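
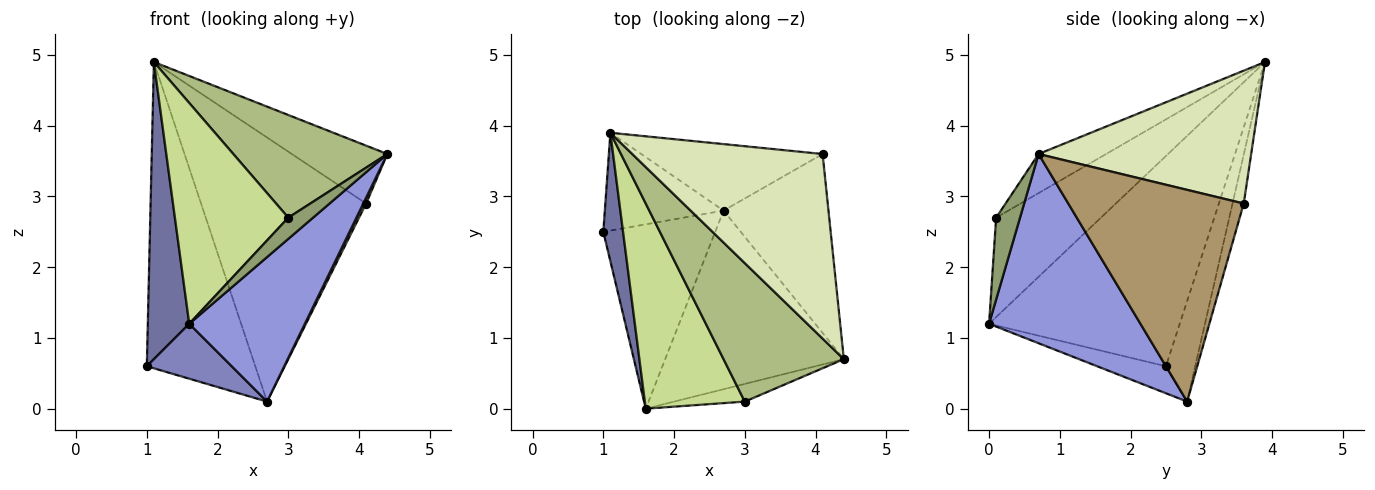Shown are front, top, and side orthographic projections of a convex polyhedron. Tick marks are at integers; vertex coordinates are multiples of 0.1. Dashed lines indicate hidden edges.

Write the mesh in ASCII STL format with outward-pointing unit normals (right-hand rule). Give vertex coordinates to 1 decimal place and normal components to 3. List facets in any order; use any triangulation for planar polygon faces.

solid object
 facet normal -0.973 -0.212 0.092
  outer loop
   vertex 1.1 3.9 4.9
   vertex 1.0 2.5 0.6
   vertex 1.6 0.0 1.2
  endloop
 endfacet
 facet normal -0.226 -0.278 -0.934
  outer loop
   vertex 2.7 2.8 0.1
   vertex 1.6 0.0 1.2
   vertex 1.0 2.5 0.6
  endloop
 endfacet
 facet normal 0.636 -0.486 -0.600
  outer loop
   vertex 2.7 2.8 0.1
   vertex 4.4 0.7 3.6
   vertex 1.6 0.0 1.2
  endloop
 endfacet
 facet normal -0.249 0.923 -0.295
  outer loop
   vertex 2.7 2.8 0.1
   vertex 1.0 2.5 0.6
   vertex 1.1 3.9 4.9
  endloop
 endfacet
 facet normal 0.595 -0.617 -0.514
  outer loop
   vertex 3.0 0.1 2.7
   vertex 1.6 0.0 1.2
   vertex 4.4 0.7 3.6
  endloop
 endfacet
 facet normal -0.253 -0.576 0.777
  outer loop
   vertex 3.0 0.1 2.7
   vertex 4.4 0.7 3.6
   vertex 1.1 3.9 4.9
  endloop
 endfacet
 facet normal -0.561 -0.607 0.564
  outer loop
   vertex 3.0 0.1 2.7
   vertex 1.1 3.9 4.9
   vertex 1.6 0.0 1.2
  endloop
 endfacet
 facet normal 0.554 0.249 0.794
  outer loop
   vertex 4.1 3.6 2.9
   vertex 1.1 3.9 4.9
   vertex 4.4 0.7 3.6
  endloop
 endfacet
 facet normal 0.896 -0.014 -0.444
  outer loop
   vertex 4.1 3.6 2.9
   vertex 4.4 0.7 3.6
   vertex 2.7 2.8 0.1
  endloop
 endfacet
 facet normal -0.066 0.968 -0.244
  outer loop
   vertex 4.1 3.6 2.9
   vertex 2.7 2.8 0.1
   vertex 1.1 3.9 4.9
  endloop
 endfacet
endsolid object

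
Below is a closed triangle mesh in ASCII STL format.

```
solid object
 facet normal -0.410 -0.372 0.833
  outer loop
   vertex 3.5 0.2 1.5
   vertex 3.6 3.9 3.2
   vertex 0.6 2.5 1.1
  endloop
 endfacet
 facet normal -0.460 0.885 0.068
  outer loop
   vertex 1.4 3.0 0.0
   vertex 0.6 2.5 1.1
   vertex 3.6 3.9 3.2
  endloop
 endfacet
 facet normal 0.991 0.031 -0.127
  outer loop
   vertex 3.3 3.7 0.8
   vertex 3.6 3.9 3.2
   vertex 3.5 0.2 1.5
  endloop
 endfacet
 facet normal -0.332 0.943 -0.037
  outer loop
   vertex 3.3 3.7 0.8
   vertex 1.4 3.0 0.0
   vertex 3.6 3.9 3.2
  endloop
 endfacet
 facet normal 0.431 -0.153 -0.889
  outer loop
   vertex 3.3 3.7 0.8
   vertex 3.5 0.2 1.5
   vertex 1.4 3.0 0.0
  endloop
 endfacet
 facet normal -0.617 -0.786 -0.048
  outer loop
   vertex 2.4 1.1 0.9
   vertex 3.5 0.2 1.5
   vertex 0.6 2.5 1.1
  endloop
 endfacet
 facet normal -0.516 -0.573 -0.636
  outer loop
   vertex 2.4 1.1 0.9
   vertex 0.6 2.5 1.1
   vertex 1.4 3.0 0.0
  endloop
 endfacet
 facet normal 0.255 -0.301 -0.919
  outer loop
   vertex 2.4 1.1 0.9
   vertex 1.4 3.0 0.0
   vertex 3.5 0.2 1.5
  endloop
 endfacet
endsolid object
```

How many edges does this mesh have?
12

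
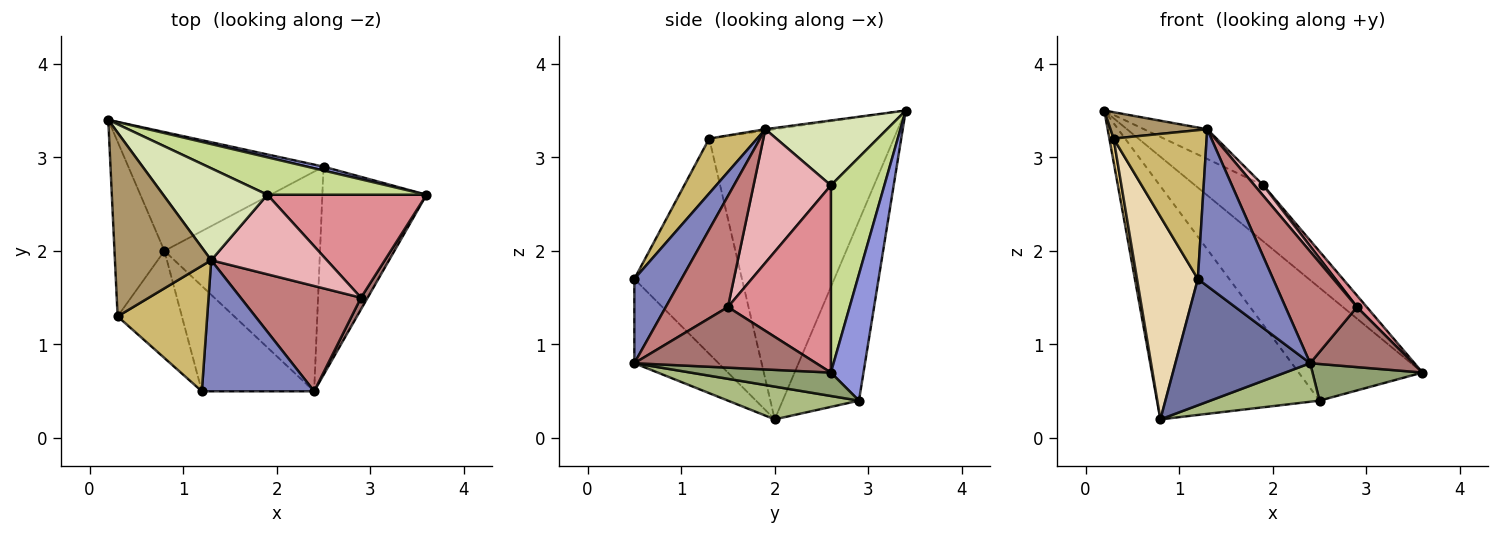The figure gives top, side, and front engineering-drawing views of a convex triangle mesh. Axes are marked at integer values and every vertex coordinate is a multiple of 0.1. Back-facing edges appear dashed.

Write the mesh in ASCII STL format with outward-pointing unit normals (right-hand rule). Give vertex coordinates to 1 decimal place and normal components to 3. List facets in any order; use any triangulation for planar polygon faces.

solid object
 facet normal -0.433 -0.693 -0.577
  outer loop
   vertex 2.4 0.5 0.8
   vertex 1.2 0.5 1.7
   vertex 0.8 2.0 0.2
  endloop
 endfacet
 facet normal 0.433 -0.691 0.578
  outer loop
   vertex 1.3 1.9 3.3
   vertex 1.2 0.5 1.7
   vertex 2.4 0.5 0.8
  endloop
 endfacet
 facet normal 0.255 0.966 0.033
  outer loop
   vertex 2.5 2.9 0.4
   vertex 0.2 3.4 3.5
   vertex 3.6 2.6 0.7
  endloop
 endfacet
 facet normal -0.386 0.822 -0.419
  outer loop
   vertex 2.5 2.9 0.4
   vertex 0.8 2.0 0.2
   vertex 0.2 3.4 3.5
  endloop
 endfacet
 facet normal 0.216 -0.169 -0.962
  outer loop
   vertex 2.5 2.9 0.4
   vertex 3.6 2.6 0.7
   vertex 2.4 0.5 0.8
  endloop
 endfacet
 facet normal 0.203 -0.169 -0.964
  outer loop
   vertex 2.5 2.9 0.4
   vertex 2.4 0.5 0.8
   vertex 0.8 2.0 0.2
  endloop
 endfacet
 facet normal 0.547 0.697 0.465
  outer loop
   vertex 1.9 2.6 2.7
   vertex 3.6 2.6 0.7
   vertex 0.2 3.4 3.5
  endloop
 endfacet
 facet normal 0.510 0.265 0.819
  outer loop
   vertex 1.9 2.6 2.7
   vertex 0.2 3.4 3.5
   vertex 1.3 1.9 3.3
  endloop
 endfacet
 facet normal -0.014 -0.142 0.990
  outer loop
   vertex 0.3 1.3 3.2
   vertex 1.3 1.9 3.3
   vertex 0.2 3.4 3.5
  endloop
 endfacet
 facet normal 0.367 -0.711 0.600
  outer loop
   vertex 0.3 1.3 3.2
   vertex 1.2 0.5 1.7
   vertex 1.3 1.9 3.3
  endloop
 endfacet
 facet normal -0.985 -0.023 -0.170
  outer loop
   vertex 0.3 1.3 3.2
   vertex 0.2 3.4 3.5
   vertex 0.8 2.0 0.2
  endloop
 endfacet
 facet normal -0.843 -0.476 -0.252
  outer loop
   vertex 0.3 1.3 3.2
   vertex 0.8 2.0 0.2
   vertex 1.2 0.5 1.7
  endloop
 endfacet
 facet normal 0.866 -0.490 0.096
  outer loop
   vertex 2.9 1.5 1.4
   vertex 2.4 0.5 0.8
   vertex 3.6 2.6 0.7
  endloop
 endfacet
 facet normal 0.535 -0.615 0.580
  outer loop
   vertex 2.9 1.5 1.4
   vertex 1.3 1.9 3.3
   vertex 2.4 0.5 0.8
  endloop
 endfacet
 facet normal 0.760 -0.073 0.646
  outer loop
   vertex 2.9 1.5 1.4
   vertex 3.6 2.6 0.7
   vertex 1.9 2.6 2.7
  endloop
 endfacet
 facet normal 0.753 -0.086 0.652
  outer loop
   vertex 2.9 1.5 1.4
   vertex 1.9 2.6 2.7
   vertex 1.3 1.9 3.3
  endloop
 endfacet
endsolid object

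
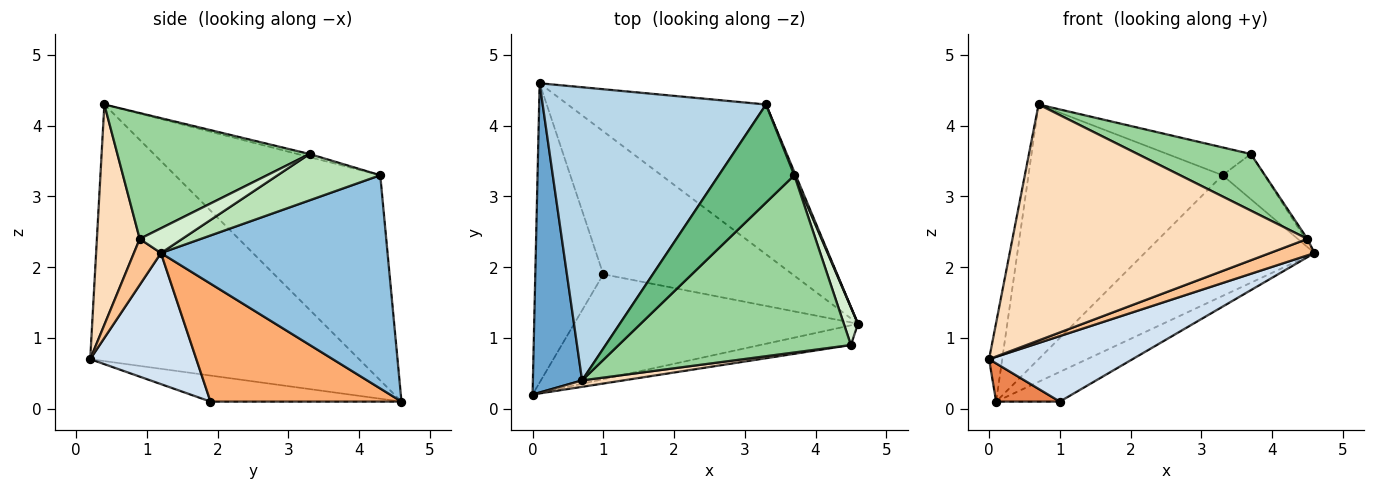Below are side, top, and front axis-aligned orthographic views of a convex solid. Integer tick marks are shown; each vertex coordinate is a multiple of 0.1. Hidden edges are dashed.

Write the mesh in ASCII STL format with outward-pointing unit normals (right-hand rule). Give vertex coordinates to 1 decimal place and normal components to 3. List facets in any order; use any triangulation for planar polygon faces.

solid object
 facet normal -0.981 0.048 0.188
  outer loop
   vertex 0.7 0.4 4.3
   vertex 0.1 4.6 0.1
   vertex 0.0 0.2 0.7
  endloop
 endfacet
 facet normal 0.642 0.481 -0.597
  outer loop
   vertex 3.3 4.3 3.3
   vertex 4.6 1.2 2.2
   vertex 0.1 4.6 0.1
  endloop
 endfacet
 facet normal -0.570 0.539 0.620
  outer loop
   vertex 3.3 4.3 3.3
   vertex 0.1 4.6 0.1
   vertex 0.7 0.4 4.3
  endloop
 endfacet
 facet normal 0.365 -0.493 -0.790
  outer loop
   vertex 1.0 1.9 0.1
   vertex 4.6 1.2 2.2
   vertex 0.0 0.2 0.7
  endloop
 endfacet
 facet normal -0.355 -0.118 -0.927
  outer loop
   vertex 1.0 1.9 0.1
   vertex 0.0 0.2 0.7
   vertex 0.1 4.6 0.1
  endloop
 endfacet
 facet normal 0.521 0.174 -0.836
  outer loop
   vertex 1.0 1.9 0.1
   vertex 0.1 4.6 0.1
   vertex 4.6 1.2 2.2
  endloop
 endfacet
 facet normal 0.363 -0.598 -0.715
  outer loop
   vertex 4.5 0.9 2.4
   vertex 0.0 0.2 0.7
   vertex 4.6 1.2 2.2
  endloop
 endfacet
 facet normal 0.144 -0.989 0.027
  outer loop
   vertex 4.5 0.9 2.4
   vertex 0.7 0.4 4.3
   vertex 0.0 0.2 0.7
  endloop
 endfacet
 facet normal -0.039 0.273 0.961
  outer loop
   vertex 3.7 3.3 3.6
   vertex 3.3 4.3 3.3
   vertex 0.7 0.4 4.3
  endloop
 endfacet
 facet normal 0.459 -0.270 0.846
  outer loop
   vertex 3.7 3.3 3.6
   vertex 0.7 0.4 4.3
   vertex 4.5 0.9 2.4
  endloop
 endfacet
 facet normal 0.925 0.378 0.027
  outer loop
   vertex 3.7 3.3 3.6
   vertex 4.6 1.2 2.2
   vertex 3.3 4.3 3.3
  endloop
 endfacet
 facet normal 0.868 0.041 0.496
  outer loop
   vertex 3.7 3.3 3.6
   vertex 4.5 0.9 2.4
   vertex 4.6 1.2 2.2
  endloop
 endfacet
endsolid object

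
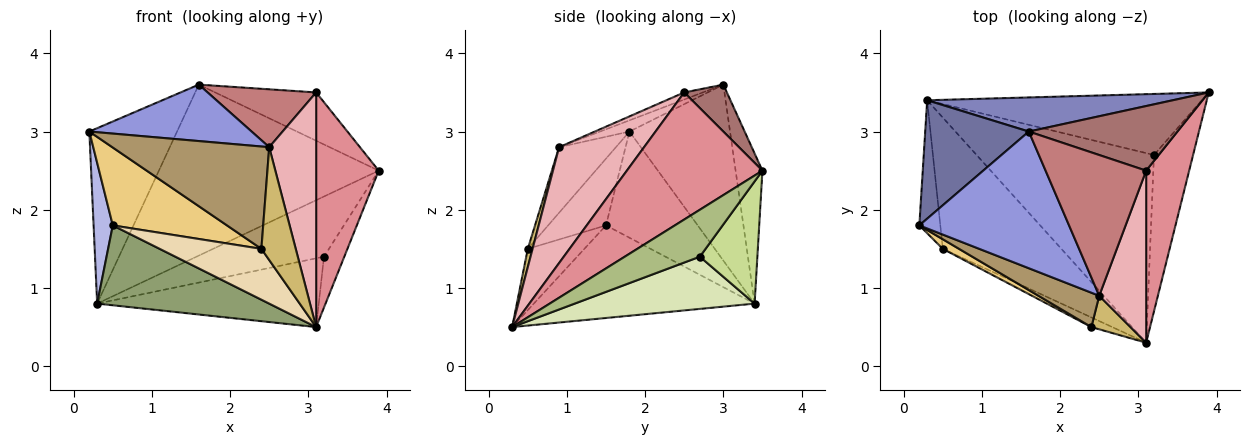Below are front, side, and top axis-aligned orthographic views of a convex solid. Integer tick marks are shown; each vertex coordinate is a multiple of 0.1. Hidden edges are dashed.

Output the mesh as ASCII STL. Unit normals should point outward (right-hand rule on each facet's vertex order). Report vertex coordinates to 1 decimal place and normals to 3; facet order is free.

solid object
 facet normal -0.689 0.601 0.406
  outer loop
   vertex 0.3 3.4 0.8
   vertex 0.2 1.8 3.0
   vertex 1.6 3.0 3.6
  endloop
 endfacet
 facet normal -0.119 0.974 0.194
  outer loop
   vertex 0.3 3.4 0.8
   vertex 1.6 3.0 3.6
   vertex 3.9 3.5 2.5
  endloop
 endfacet
 facet normal -0.069 -0.381 0.922
  outer loop
   vertex 2.5 0.9 2.8
   vertex 1.6 3.0 3.6
   vertex 0.2 1.8 3.0
  endloop
 endfacet
 facet normal -0.961 -0.201 -0.190
  outer loop
   vertex 0.5 1.5 1.8
   vertex 0.2 1.8 3.0
   vertex 0.3 3.4 0.8
  endloop
 endfacet
 facet normal -0.555 -0.432 -0.711
  outer loop
   vertex 0.5 1.5 1.8
   vertex 0.3 3.4 0.8
   vertex 3.1 0.3 0.5
  endloop
 endfacet
 facet normal 0.752 0.204 -0.627
  outer loop
   vertex 3.2 2.7 1.4
   vertex 3.9 3.5 2.5
   vertex 3.1 0.3 0.5
  endloop
 endfacet
 facet normal 0.302 0.669 -0.679
  outer loop
   vertex 3.2 2.7 1.4
   vertex 0.3 3.4 0.8
   vertex 3.9 3.5 2.5
  endloop
 endfacet
 facet normal 0.267 0.329 -0.906
  outer loop
   vertex 3.2 2.7 1.4
   vertex 3.1 0.3 0.5
   vertex 0.3 3.4 0.8
  endloop
 endfacet
 facet normal -0.325 -0.897 0.301
  outer loop
   vertex 2.4 0.5 1.5
   vertex 2.5 0.9 2.8
   vertex 0.2 1.8 3.0
  endloop
 endfacet
 facet normal 0.132 -0.950 0.282
  outer loop
   vertex 2.4 0.5 1.5
   vertex 3.1 0.3 0.5
   vertex 2.5 0.9 2.8
  endloop
 endfacet
 facet normal -0.449 -0.887 0.109
  outer loop
   vertex 2.4 0.5 1.5
   vertex 0.2 1.8 3.0
   vertex 0.5 1.5 1.8
  endloop
 endfacet
 facet normal -0.480 -0.862 -0.163
  outer loop
   vertex 2.4 0.5 1.5
   vertex 0.5 1.5 1.8
   vertex 3.1 0.3 0.5
  endloop
 endfacet
 facet normal 0.245 0.580 0.777
  outer loop
   vertex 3.1 2.5 3.5
   vertex 3.9 3.5 2.5
   vertex 1.6 3.0 3.6
  endloop
 endfacet
 facet normal -0.065 -0.379 0.923
  outer loop
   vertex 3.1 2.5 3.5
   vertex 1.6 3.0 3.6
   vertex 2.5 0.9 2.8
  endloop
 endfacet
 facet normal 0.868 -0.401 0.294
  outer loop
   vertex 3.1 2.5 3.5
   vertex 3.1 0.3 0.5
   vertex 3.9 3.5 2.5
  endloop
 endfacet
 facet normal 0.825 -0.456 0.334
  outer loop
   vertex 3.1 2.5 3.5
   vertex 2.5 0.9 2.8
   vertex 3.1 0.3 0.5
  endloop
 endfacet
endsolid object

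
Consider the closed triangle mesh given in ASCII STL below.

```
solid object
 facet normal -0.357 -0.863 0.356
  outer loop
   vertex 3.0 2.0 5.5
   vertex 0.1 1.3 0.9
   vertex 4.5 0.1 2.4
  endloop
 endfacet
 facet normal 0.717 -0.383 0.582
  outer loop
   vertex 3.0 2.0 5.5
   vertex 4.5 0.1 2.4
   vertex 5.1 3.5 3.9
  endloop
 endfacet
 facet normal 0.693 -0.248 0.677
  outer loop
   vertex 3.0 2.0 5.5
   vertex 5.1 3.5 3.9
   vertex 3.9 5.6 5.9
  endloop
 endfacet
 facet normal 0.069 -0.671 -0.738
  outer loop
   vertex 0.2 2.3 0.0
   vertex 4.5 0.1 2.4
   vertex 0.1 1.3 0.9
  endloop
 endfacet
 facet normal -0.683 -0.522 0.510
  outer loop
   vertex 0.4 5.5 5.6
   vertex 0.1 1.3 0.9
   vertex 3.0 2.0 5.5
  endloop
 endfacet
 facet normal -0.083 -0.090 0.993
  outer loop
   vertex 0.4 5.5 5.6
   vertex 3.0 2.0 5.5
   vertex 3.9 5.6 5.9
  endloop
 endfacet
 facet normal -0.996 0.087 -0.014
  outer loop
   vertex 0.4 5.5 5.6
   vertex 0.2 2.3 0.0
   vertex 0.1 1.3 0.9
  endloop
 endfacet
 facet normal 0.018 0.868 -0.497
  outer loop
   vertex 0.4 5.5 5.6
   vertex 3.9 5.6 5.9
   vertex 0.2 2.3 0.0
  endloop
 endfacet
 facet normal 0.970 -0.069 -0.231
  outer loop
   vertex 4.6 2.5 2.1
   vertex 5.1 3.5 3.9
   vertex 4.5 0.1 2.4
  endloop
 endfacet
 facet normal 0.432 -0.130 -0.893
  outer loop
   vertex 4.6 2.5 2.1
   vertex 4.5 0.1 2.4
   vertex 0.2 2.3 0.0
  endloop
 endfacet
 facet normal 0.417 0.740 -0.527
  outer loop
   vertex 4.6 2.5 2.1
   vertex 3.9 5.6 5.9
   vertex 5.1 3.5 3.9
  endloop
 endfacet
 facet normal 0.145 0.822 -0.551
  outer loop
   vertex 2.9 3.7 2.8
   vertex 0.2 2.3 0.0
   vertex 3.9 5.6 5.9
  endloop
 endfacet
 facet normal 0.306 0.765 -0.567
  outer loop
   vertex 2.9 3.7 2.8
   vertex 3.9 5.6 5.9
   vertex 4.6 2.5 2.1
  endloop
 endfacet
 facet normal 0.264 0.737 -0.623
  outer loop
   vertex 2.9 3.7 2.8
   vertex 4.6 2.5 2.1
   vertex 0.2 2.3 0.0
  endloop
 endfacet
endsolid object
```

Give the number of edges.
21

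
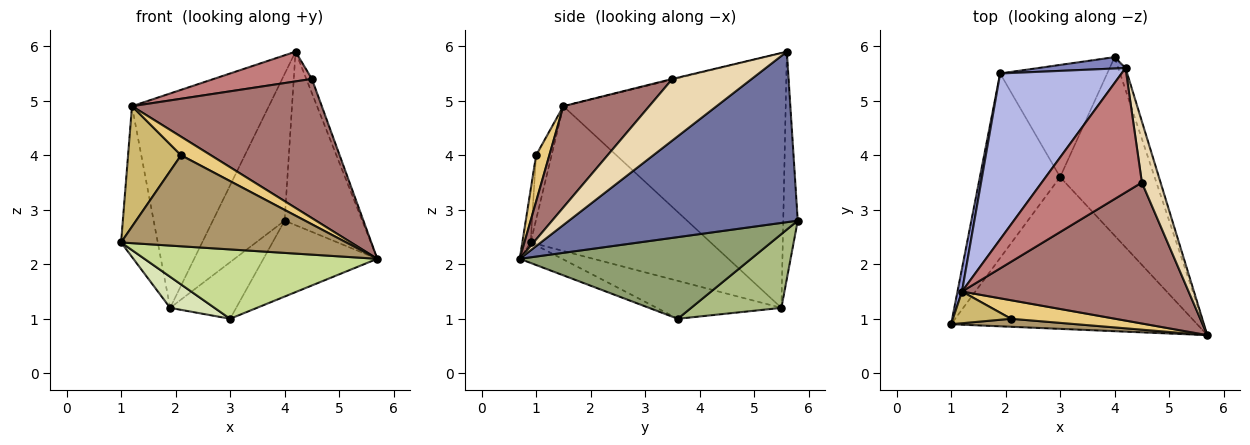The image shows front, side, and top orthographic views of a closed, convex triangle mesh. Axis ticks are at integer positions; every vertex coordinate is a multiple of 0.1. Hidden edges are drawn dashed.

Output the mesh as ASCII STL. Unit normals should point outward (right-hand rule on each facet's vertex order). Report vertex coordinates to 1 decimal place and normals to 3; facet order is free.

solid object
 facet normal 0.946 0.321 -0.040
  outer loop
   vertex 4.2 5.6 5.9
   vertex 5.7 0.7 2.1
   vertex 4.0 5.8 2.8
  endloop
 endfacet
 facet normal -0.197 0.977 0.076
  outer loop
   vertex 1.9 5.5 1.2
   vertex 4.2 5.6 5.9
   vertex 4.0 5.8 2.8
  endloop
 endfacet
 facet normal -0.979 0.200 0.030
  outer loop
   vertex 1.2 1.5 4.9
   vertex 1.9 5.5 1.2
   vertex 1.0 0.9 2.4
  endloop
 endfacet
 facet normal -0.789 0.486 0.376
  outer loop
   vertex 1.2 1.5 4.9
   vertex 4.2 5.6 5.9
   vertex 1.9 5.5 1.2
  endloop
 endfacet
 facet normal 0.622 0.306 -0.720
  outer loop
   vertex 3.0 3.6 1.0
   vertex 4.0 5.8 2.8
   vertex 5.7 0.7 2.1
  endloop
 endfacet
 facet normal 0.524 0.384 -0.760
  outer loop
   vertex 3.0 3.6 1.0
   vertex 1.9 5.5 1.2
   vertex 4.0 5.8 2.8
  endloop
 endfacet
 facet normal -0.076 -0.414 -0.907
  outer loop
   vertex 3.0 3.6 1.0
   vertex 5.7 0.7 2.1
   vertex 1.0 0.9 2.4
  endloop
 endfacet
 facet normal -0.422 -0.151 -0.894
  outer loop
   vertex 3.0 3.6 1.0
   vertex 1.0 0.9 2.4
   vertex 1.9 5.5 1.2
  endloop
 endfacet
 facet normal -0.037 -0.995 0.088
  outer loop
   vertex 2.1 1.0 4.0
   vertex 1.0 0.9 2.4
   vertex 5.7 0.7 2.1
  endloop
 endfacet
 facet normal -0.272 -0.931 0.245
  outer loop
   vertex 2.1 1.0 4.0
   vertex 1.2 1.5 4.9
   vertex 1.0 0.9 2.4
  endloop
 endfacet
 facet normal 0.300 -0.675 0.675
  outer loop
   vertex 2.1 1.0 4.0
   vertex 5.7 0.7 2.1
   vertex 1.2 1.5 4.9
  endloop
 endfacet
 facet normal 0.955 0.067 0.290
  outer loop
   vertex 4.5 3.5 5.4
   vertex 5.7 0.7 2.1
   vertex 4.2 5.6 5.9
  endloop
 endfacet
 facet normal 0.303 -0.669 0.678
  outer loop
   vertex 4.5 3.5 5.4
   vertex 1.2 1.5 4.9
   vertex 5.7 0.7 2.1
  endloop
 endfacet
 facet normal -0.006 -0.232 0.973
  outer loop
   vertex 4.5 3.5 5.4
   vertex 4.2 5.6 5.9
   vertex 1.2 1.5 4.9
  endloop
 endfacet
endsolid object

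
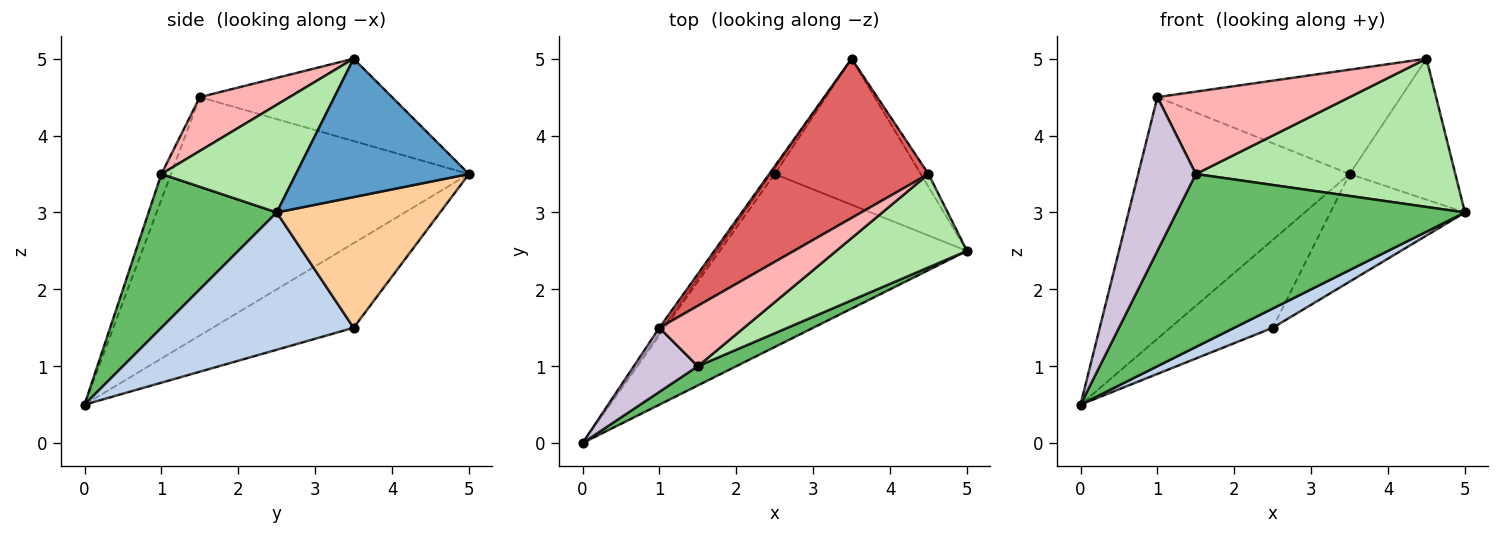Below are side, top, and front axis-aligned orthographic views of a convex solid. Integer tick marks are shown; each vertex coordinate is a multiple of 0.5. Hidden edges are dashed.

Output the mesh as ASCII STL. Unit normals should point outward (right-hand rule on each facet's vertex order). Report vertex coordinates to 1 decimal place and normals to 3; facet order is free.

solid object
 facet normal 0.852 0.521 -0.047
  outer loop
   vertex 4.5 3.5 5.0
   vertex 5.0 2.5 3.0
   vertex 3.5 5.0 3.5
  endloop
 endfacet
 facet normal 0.483 -0.097 -0.870
  outer loop
   vertex 2.5 3.5 1.5
   vertex 5.0 2.5 3.0
   vertex 0.0 0.0 0.5
  endloop
 endfacet
 facet normal -0.808 0.588 -0.037
  outer loop
   vertex 2.5 3.5 1.5
   vertex 0.0 0.0 0.5
   vertex 3.5 5.0 3.5
  endloop
 endfacet
 facet normal 0.584 0.481 -0.653
  outer loop
   vertex 2.5 3.5 1.5
   vertex 3.5 5.0 3.5
   vertex 5.0 2.5 3.0
  endloop
 endfacet
 facet normal 0.404 -0.909 0.101
  outer loop
   vertex 1.5 1.0 3.5
   vertex 0.0 0.0 0.5
   vertex 5.0 2.5 3.0
  endloop
 endfacet
 facet normal 0.402 -0.775 0.488
  outer loop
   vertex 1.5 1.0 3.5
   vertex 5.0 2.5 3.0
   vertex 4.5 3.5 5.0
  endloop
 endfacet
 facet normal -0.397 0.503 0.768
  outer loop
   vertex 1.0 1.5 4.5
   vertex 4.5 3.5 5.0
   vertex 3.5 5.0 3.5
  endloop
 endfacet
 facet normal 0.352 -0.755 0.553
  outer loop
   vertex 1.0 1.5 4.5
   vertex 1.5 1.0 3.5
   vertex 4.5 3.5 5.0
  endloop
 endfacet
 facet normal -0.815 0.579 -0.013
  outer loop
   vertex 1.0 1.5 4.5
   vertex 3.5 5.0 3.5
   vertex 0.0 0.0 0.5
  endloop
 endfacet
 facet normal -0.152 -0.912 0.380
  outer loop
   vertex 1.0 1.5 4.5
   vertex 0.0 0.0 0.5
   vertex 1.5 1.0 3.5
  endloop
 endfacet
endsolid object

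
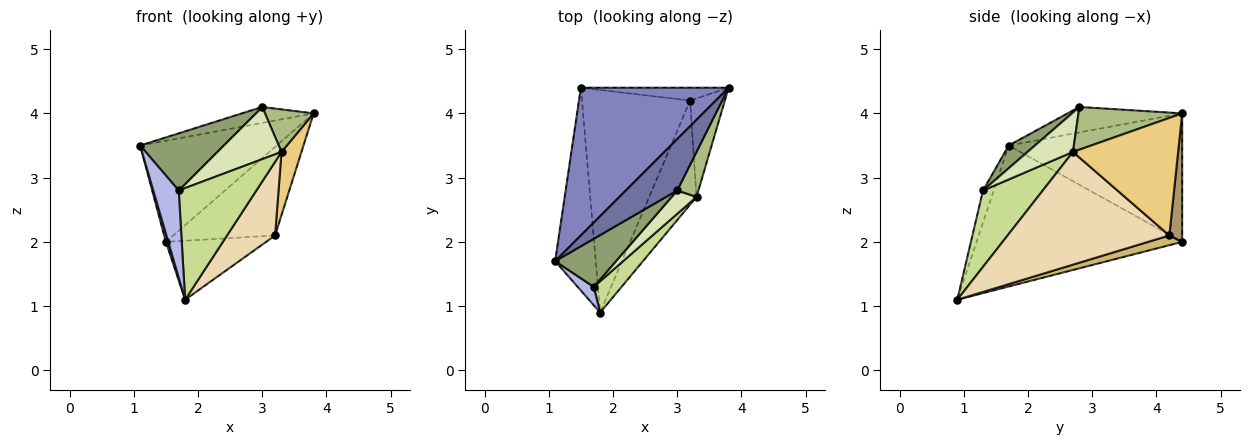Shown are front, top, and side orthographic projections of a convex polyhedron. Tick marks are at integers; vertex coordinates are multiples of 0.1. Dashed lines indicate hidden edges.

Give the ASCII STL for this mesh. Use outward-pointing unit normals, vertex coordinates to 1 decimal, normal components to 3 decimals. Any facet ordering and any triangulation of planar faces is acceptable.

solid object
 facet normal -0.428 0.268 0.863
  outer loop
   vertex 3.0 2.8 4.1
   vertex 3.8 4.4 4.0
   vertex 1.1 1.7 3.5
  endloop
 endfacet
 facet normal -0.583 0.459 0.670
  outer loop
   vertex 1.5 4.4 2.0
   vertex 1.1 1.7 3.5
   vertex 3.8 4.4 4.0
  endloop
 endfacet
 facet normal -0.961 -0.011 -0.277
  outer loop
   vertex 1.5 4.4 2.0
   vertex 1.8 0.9 1.1
   vertex 1.1 1.7 3.5
  endloop
 endfacet
 facet normal -0.381 -0.905 0.190
  outer loop
   vertex 1.7 1.3 2.8
   vertex 1.1 1.7 3.5
   vertex 1.8 0.9 1.1
  endloop
 endfacet
 facet normal 0.233 -0.744 0.626
  outer loop
   vertex 1.7 1.3 2.8
   vertex 3.0 2.8 4.1
   vertex 1.1 1.7 3.5
  endloop
 endfacet
 facet normal 0.826 -0.387 0.409
  outer loop
   vertex 3.3 2.7 3.4
   vertex 3.8 4.4 4.0
   vertex 3.0 2.8 4.1
  endloop
 endfacet
 facet normal 0.595 -0.774 0.217
  outer loop
   vertex 3.3 2.7 3.4
   vertex 1.7 1.3 2.8
   vertex 1.8 0.9 1.1
  endloop
 endfacet
 facet normal 0.543 -0.767 0.342
  outer loop
   vertex 3.3 2.7 3.4
   vertex 3.0 2.8 4.1
   vertex 1.7 1.3 2.8
  endloop
 endfacet
 facet normal 0.124 0.982 -0.142
  outer loop
   vertex 3.2 4.2 2.1
   vertex 1.5 4.4 2.0
   vertex 3.8 4.4 4.0
  endloop
 endfacet
 facet normal 0.087 0.255 -0.963
  outer loop
   vertex 3.2 4.2 2.1
   vertex 1.8 0.9 1.1
   vertex 1.5 4.4 2.0
  endloop
 endfacet
 facet normal 0.943 -0.179 -0.279
  outer loop
   vertex 3.2 4.2 2.1
   vertex 3.8 4.4 4.0
   vertex 3.3 2.7 3.4
  endloop
 endfacet
 facet normal 0.889 -0.264 -0.373
  outer loop
   vertex 3.2 4.2 2.1
   vertex 3.3 2.7 3.4
   vertex 1.8 0.9 1.1
  endloop
 endfacet
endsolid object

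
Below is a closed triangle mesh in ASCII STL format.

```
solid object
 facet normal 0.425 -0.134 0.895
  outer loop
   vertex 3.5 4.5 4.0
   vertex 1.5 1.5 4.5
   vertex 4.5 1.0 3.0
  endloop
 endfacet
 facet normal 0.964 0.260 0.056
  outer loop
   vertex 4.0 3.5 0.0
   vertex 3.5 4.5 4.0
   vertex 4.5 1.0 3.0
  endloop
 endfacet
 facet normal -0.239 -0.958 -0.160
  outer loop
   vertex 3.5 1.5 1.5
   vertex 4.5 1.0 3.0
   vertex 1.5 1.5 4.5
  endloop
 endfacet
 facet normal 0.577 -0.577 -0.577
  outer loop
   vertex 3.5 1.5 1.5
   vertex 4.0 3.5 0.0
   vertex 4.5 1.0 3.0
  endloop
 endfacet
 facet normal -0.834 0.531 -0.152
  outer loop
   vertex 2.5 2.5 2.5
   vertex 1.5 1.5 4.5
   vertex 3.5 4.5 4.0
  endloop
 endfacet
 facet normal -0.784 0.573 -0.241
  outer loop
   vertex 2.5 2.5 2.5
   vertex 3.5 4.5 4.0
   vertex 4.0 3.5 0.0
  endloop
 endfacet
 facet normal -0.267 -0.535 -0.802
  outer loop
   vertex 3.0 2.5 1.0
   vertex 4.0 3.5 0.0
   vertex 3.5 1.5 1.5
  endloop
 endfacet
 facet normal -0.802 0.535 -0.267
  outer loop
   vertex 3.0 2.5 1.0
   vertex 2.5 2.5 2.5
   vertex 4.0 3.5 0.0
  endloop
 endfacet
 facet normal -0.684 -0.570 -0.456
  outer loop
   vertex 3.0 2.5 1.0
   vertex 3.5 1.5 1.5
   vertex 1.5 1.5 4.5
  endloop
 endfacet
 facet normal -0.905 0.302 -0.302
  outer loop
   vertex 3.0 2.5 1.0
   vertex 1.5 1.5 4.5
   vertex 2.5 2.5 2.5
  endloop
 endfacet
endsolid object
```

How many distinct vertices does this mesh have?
7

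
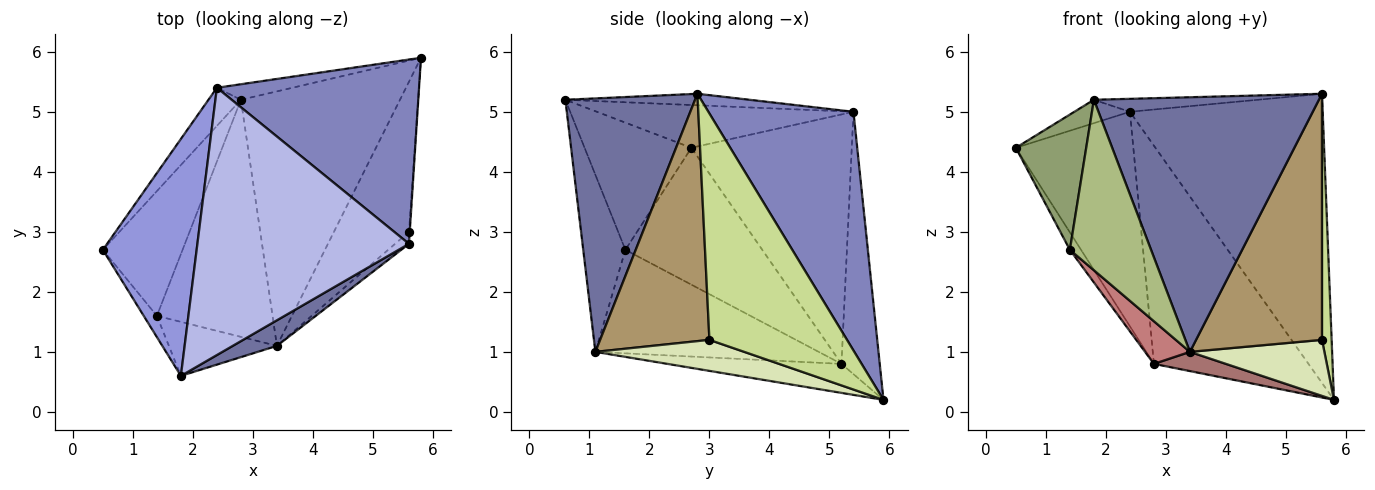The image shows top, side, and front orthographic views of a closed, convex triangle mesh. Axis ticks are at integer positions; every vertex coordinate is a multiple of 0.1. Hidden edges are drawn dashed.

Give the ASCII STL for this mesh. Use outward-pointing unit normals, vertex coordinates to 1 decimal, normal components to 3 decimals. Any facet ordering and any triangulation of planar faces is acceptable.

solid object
 facet normal 0.497 -0.863 0.087
  outer loop
   vertex 3.4 1.1 1.0
   vertex 5.6 2.8 5.3
   vertex 1.8 0.6 5.2
  endloop
 endfacet
 facet normal 0.536 0.712 0.454
  outer loop
   vertex 2.4 5.4 5.0
   vertex 5.6 2.8 5.3
   vertex 5.8 5.9 0.2
  endloop
 endfacet
 facet normal -0.413 0.089 0.906
  outer loop
   vertex 2.4 5.4 5.0
   vertex 0.5 2.7 4.4
   vertex 1.8 0.6 5.2
  endloop
 endfacet
 facet normal -0.054 0.048 0.997
  outer loop
   vertex 2.4 5.4 5.0
   vertex 1.8 0.6 5.2
   vertex 5.6 2.8 5.3
  endloop
 endfacet
 facet normal -0.832 -0.548 -0.086
  outer loop
   vertex 1.4 1.6 2.7
   vertex 1.8 0.6 5.2
   vertex 0.5 2.7 4.4
  endloop
 endfacet
 facet normal -0.444 -0.854 -0.271
  outer loop
   vertex 1.4 1.6 2.7
   vertex 3.4 1.1 1.0
   vertex 1.8 0.6 5.2
  endloop
 endfacet
 facet normal 0.998 -0.070 -0.003
  outer loop
   vertex 5.6 3.0 1.2
   vertex 5.8 5.9 0.2
   vertex 5.6 2.8 5.3
  endloop
 endfacet
 facet normal 0.361 -0.326 -0.874
  outer loop
   vertex 5.6 3.0 1.2
   vertex 3.4 1.1 1.0
   vertex 5.8 5.9 0.2
  endloop
 endfacet
 facet normal 0.655 -0.755 -0.037
  outer loop
   vertex 5.6 3.0 1.2
   vertex 5.6 2.8 5.3
   vertex 3.4 1.1 1.0
  endloop
 endfacet
 facet normal -0.802 0.588 -0.104
  outer loop
   vertex 2.8 5.2 0.8
   vertex 0.5 2.7 4.4
   vertex 2.4 5.4 5.0
  endloop
 endfacet
 facet normal -0.240 0.968 -0.069
  outer loop
   vertex 2.8 5.2 0.8
   vertex 2.4 5.4 5.0
   vertex 5.8 5.9 0.2
  endloop
 endfacet
 facet normal -0.862 0.070 -0.502
  outer loop
   vertex 2.8 5.2 0.8
   vertex 1.4 1.6 2.7
   vertex 0.5 2.7 4.4
  endloop
 endfacet
 facet normal -0.179 -0.074 -0.981
  outer loop
   vertex 2.8 5.2 0.8
   vertex 5.8 5.9 0.2
   vertex 3.4 1.1 1.0
  endloop
 endfacet
 facet normal -0.661 -0.133 -0.739
  outer loop
   vertex 2.8 5.2 0.8
   vertex 3.4 1.1 1.0
   vertex 1.4 1.6 2.7
  endloop
 endfacet
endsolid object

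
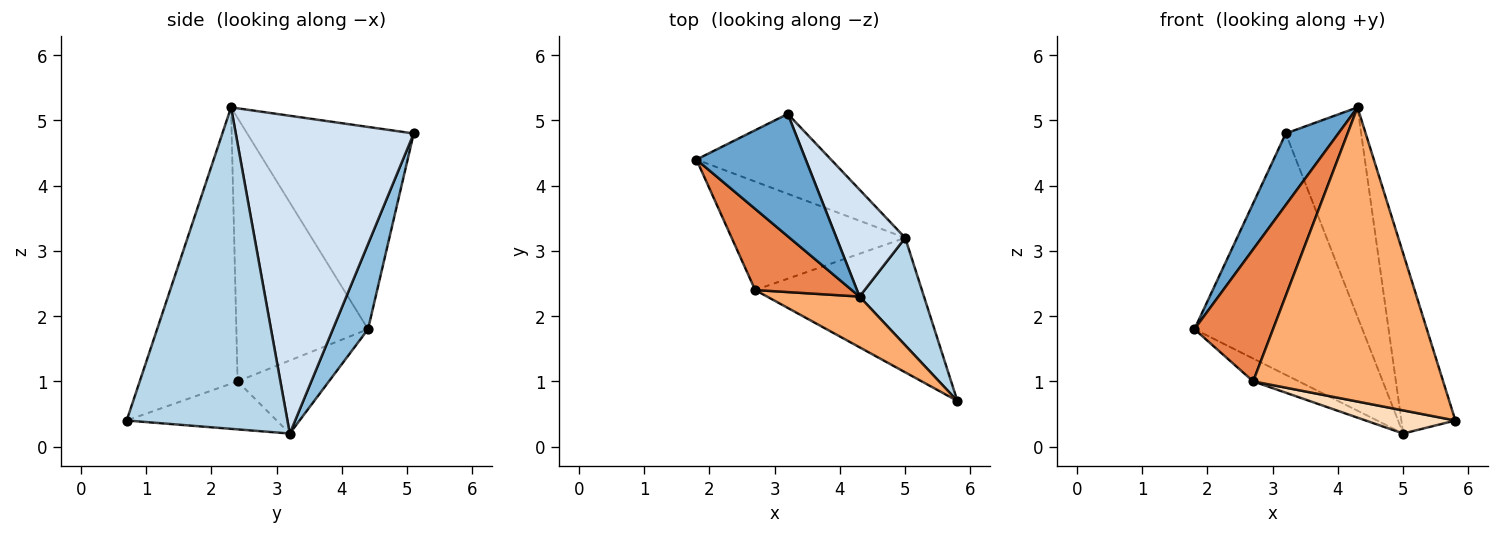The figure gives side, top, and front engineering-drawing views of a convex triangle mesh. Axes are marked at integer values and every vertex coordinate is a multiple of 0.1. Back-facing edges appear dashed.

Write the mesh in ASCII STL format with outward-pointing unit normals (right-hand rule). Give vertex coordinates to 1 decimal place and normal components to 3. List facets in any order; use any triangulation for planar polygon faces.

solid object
 facet normal -0.848 -0.268 0.458
  outer loop
   vertex 4.3 2.3 5.2
   vertex 3.2 5.1 4.8
   vertex 1.8 4.4 1.8
  endloop
 endfacet
 facet normal 0.195 0.931 -0.308
  outer loop
   vertex 5.0 3.2 0.2
   vertex 1.8 4.4 1.8
   vertex 3.2 5.1 4.8
  endloop
 endfacet
 facet normal 0.931 0.313 0.187
  outer loop
   vertex 5.0 3.2 0.2
   vertex 4.3 2.3 5.2
   vertex 5.8 0.7 0.4
  endloop
 endfacet
 facet normal 0.903 0.383 0.195
  outer loop
   vertex 5.0 3.2 0.2
   vertex 3.2 5.1 4.8
   vertex 4.3 2.3 5.2
  endloop
 endfacet
 facet normal -0.819 -0.489 0.300
  outer loop
   vertex 2.7 2.4 1.0
   vertex 4.3 2.3 5.2
   vertex 1.8 4.4 1.8
  endloop
 endfacet
 facet normal -0.453 -0.879 0.151
  outer loop
   vertex 2.7 2.4 1.0
   vertex 5.8 0.7 0.4
   vertex 4.3 2.3 5.2
  endloop
 endfacet
 facet normal -0.381 0.190 -0.905
  outer loop
   vertex 2.7 2.4 1.0
   vertex 1.8 4.4 1.8
   vertex 5.0 3.2 0.2
  endloop
 endfacet
 facet normal -0.273 -0.163 -0.948
  outer loop
   vertex 2.7 2.4 1.0
   vertex 5.0 3.2 0.2
   vertex 5.8 0.7 0.4
  endloop
 endfacet
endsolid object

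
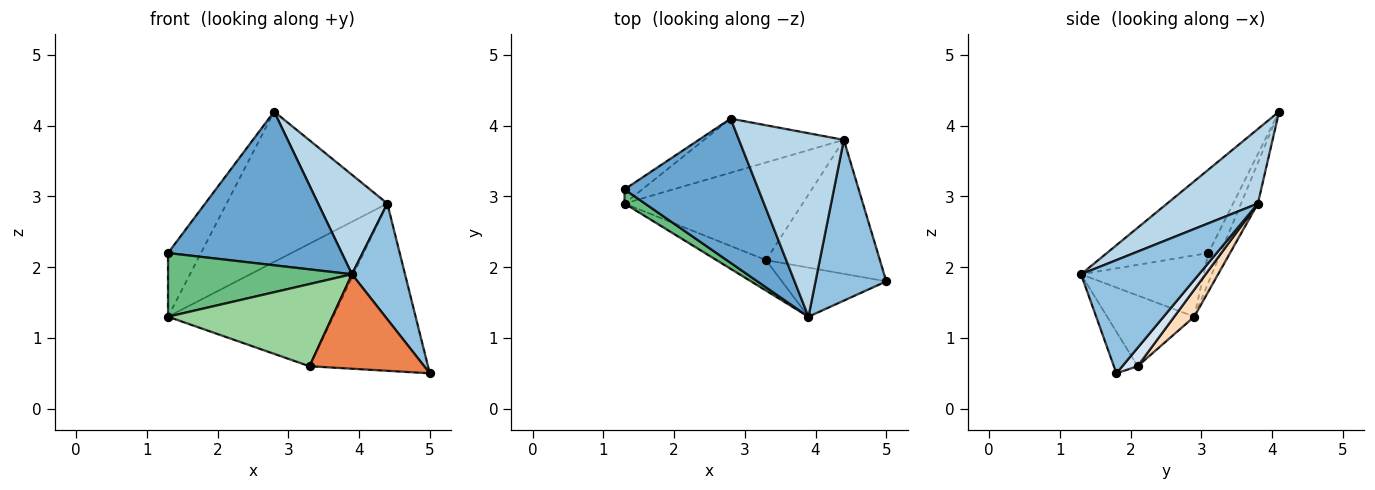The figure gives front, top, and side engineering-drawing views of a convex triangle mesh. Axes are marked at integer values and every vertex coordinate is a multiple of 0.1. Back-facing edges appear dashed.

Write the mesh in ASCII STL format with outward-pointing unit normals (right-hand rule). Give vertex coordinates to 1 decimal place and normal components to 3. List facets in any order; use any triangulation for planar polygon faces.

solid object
 facet normal -0.392 -0.671 0.629
  outer loop
   vertex 3.9 1.3 1.9
   vertex 2.8 4.1 4.2
   vertex 1.3 3.1 2.2
  endloop
 endfacet
 facet normal 0.792 -0.357 0.495
  outer loop
   vertex 4.4 3.8 2.9
   vertex 3.9 1.3 1.9
   vertex 5.0 1.8 0.5
  endloop
 endfacet
 facet normal 0.530 -0.404 0.746
  outer loop
   vertex 4.4 3.8 2.9
   vertex 2.8 4.1 4.2
   vertex 3.9 1.3 1.9
  endloop
 endfacet
 facet normal 0.100 0.777 -0.622
  outer loop
   vertex 3.3 2.1 0.6
   vertex 4.4 3.8 2.9
   vertex 5.0 1.8 0.5
  endloop
 endfacet
 facet normal -0.181 -0.873 -0.454
  outer loop
   vertex 3.3 2.1 0.6
   vertex 5.0 1.8 0.5
   vertex 3.9 1.3 1.9
  endloop
 endfacet
 facet normal -0.340 0.918 -0.204
  outer loop
   vertex 1.3 2.9 1.3
   vertex 1.3 3.1 2.2
   vertex 2.8 4.1 4.2
  endloop
 endfacet
 facet normal -0.098 0.936 -0.337
  outer loop
   vertex 1.3 2.9 1.3
   vertex 2.8 4.1 4.2
   vertex 4.4 3.8 2.9
  endloop
 endfacet
 facet normal 0.094 0.779 -0.620
  outer loop
   vertex 1.3 2.9 1.3
   vertex 4.4 3.8 2.9
   vertex 3.3 2.1 0.6
  endloop
 endfacet
 facet normal -0.545 -0.818 0.182
  outer loop
   vertex 1.3 2.9 1.3
   vertex 3.9 1.3 1.9
   vertex 1.3 3.1 2.2
  endloop
 endfacet
 facet normal -0.445 -0.840 -0.311
  outer loop
   vertex 1.3 2.9 1.3
   vertex 3.3 2.1 0.6
   vertex 3.9 1.3 1.9
  endloop
 endfacet
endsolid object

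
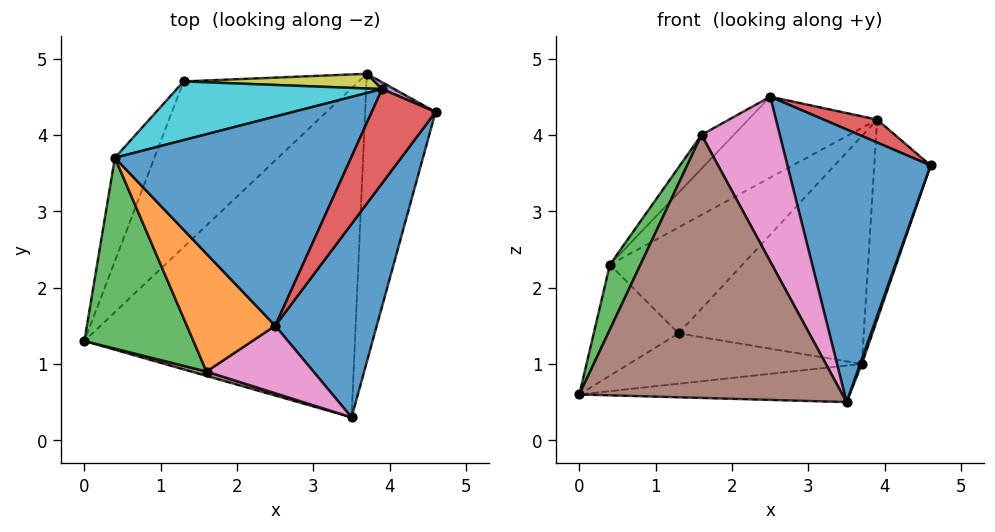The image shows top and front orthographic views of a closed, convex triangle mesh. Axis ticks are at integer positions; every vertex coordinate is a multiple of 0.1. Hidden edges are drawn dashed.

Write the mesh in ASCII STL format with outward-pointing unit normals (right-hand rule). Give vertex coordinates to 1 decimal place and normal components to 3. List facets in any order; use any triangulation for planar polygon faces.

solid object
 facet normal 0.800 -0.489 0.347
  outer loop
   vertex 2.5 1.5 4.5
   vertex 3.5 0.3 0.5
   vertex 4.6 4.3 3.6
  endloop
 endfacet
 facet normal 0.003 0.110 -0.994
  outer loop
   vertex 3.7 4.8 1.0
   vertex 3.5 0.3 0.5
   vertex 0.0 1.3 0.6
  endloop
 endfacet
 facet normal 0.945 -0.006 -0.328
  outer loop
   vertex 3.7 4.8 1.0
   vertex 4.6 4.3 3.6
   vertex 3.5 0.3 0.5
  endloop
 endfacet
 facet normal 0.590 -0.191 0.784
  outer loop
   vertex 3.9 4.6 4.2
   vertex 2.5 1.5 4.5
   vertex 4.6 4.3 3.6
  endloop
 endfacet
 facet normal 0.416 0.909 0.031
  outer loop
   vertex 3.9 4.6 4.2
   vertex 4.6 4.3 3.6
   vertex 3.7 4.8 1.0
  endloop
 endfacet
 facet normal -0.274 -0.962 0.016
  outer loop
   vertex 1.6 0.9 4.0
   vertex 0.0 1.3 0.6
   vertex 3.5 0.3 0.5
  endloop
 endfacet
 facet normal 0.376 -0.857 0.351
  outer loop
   vertex 1.6 0.9 4.0
   vertex 3.5 0.3 0.5
   vertex 2.5 1.5 4.5
  endloop
 endfacet
 facet normal -0.169 0.287 -0.943
  outer loop
   vertex 1.3 4.7 1.4
   vertex 3.7 4.8 1.0
   vertex 0.0 1.3 0.6
  endloop
 endfacet
 facet normal -0.031 0.997 0.064
  outer loop
   vertex 1.3 4.7 1.4
   vertex 3.9 4.6 4.2
   vertex 3.7 4.8 1.0
  endloop
 endfacet
 facet normal -0.438 0.786 0.435
  outer loop
   vertex 0.4 3.7 2.3
   vertex 3.9 4.6 4.2
   vertex 1.3 4.7 1.4
  endloop
 endfacet
 facet normal -0.514 0.310 0.800
  outer loop
   vertex 0.4 3.7 2.3
   vertex 2.5 1.5 4.5
   vertex 3.9 4.6 4.2
  endloop
 endfacet
 facet normal -0.583 0.224 0.781
  outer loop
   vertex 0.4 3.7 2.3
   vertex 1.6 0.9 4.0
   vertex 2.5 1.5 4.5
  endloop
 endfacet
 facet normal -0.902 -0.139 0.408
  outer loop
   vertex 0.4 3.7 2.3
   vertex 0.0 1.3 0.6
   vertex 1.6 0.9 4.0
  endloop
 endfacet
 facet normal -0.831 0.407 -0.379
  outer loop
   vertex 0.4 3.7 2.3
   vertex 1.3 4.7 1.4
   vertex 0.0 1.3 0.6
  endloop
 endfacet
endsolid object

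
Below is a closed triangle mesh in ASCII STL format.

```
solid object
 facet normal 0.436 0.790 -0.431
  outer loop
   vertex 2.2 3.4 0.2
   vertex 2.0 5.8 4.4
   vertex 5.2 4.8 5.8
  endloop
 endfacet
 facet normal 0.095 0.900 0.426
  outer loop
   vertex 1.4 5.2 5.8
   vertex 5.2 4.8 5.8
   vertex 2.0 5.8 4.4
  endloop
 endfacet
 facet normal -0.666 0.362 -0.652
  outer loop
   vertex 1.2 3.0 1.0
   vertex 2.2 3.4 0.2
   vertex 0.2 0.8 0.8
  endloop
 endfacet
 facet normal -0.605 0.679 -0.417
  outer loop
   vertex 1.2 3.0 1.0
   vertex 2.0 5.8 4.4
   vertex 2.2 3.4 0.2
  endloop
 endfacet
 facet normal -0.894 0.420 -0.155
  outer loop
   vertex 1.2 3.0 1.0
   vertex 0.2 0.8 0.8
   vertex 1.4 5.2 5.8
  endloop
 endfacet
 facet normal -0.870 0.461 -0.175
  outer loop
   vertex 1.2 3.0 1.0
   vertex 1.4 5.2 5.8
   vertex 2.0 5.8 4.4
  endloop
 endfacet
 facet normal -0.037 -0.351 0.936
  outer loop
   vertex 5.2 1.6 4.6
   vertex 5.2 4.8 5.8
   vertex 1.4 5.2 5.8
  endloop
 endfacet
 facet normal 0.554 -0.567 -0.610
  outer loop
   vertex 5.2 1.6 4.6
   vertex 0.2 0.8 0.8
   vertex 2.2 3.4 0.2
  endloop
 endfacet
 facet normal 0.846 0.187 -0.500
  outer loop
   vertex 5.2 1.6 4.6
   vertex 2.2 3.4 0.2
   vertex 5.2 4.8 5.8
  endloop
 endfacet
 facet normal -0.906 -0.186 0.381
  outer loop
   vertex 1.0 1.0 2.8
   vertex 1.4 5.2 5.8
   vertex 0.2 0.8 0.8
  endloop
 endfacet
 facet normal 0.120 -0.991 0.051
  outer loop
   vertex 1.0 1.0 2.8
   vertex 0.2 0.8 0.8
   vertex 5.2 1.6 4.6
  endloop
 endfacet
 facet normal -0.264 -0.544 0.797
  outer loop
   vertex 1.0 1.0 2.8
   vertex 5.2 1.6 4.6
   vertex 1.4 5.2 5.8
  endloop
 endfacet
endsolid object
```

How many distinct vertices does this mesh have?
8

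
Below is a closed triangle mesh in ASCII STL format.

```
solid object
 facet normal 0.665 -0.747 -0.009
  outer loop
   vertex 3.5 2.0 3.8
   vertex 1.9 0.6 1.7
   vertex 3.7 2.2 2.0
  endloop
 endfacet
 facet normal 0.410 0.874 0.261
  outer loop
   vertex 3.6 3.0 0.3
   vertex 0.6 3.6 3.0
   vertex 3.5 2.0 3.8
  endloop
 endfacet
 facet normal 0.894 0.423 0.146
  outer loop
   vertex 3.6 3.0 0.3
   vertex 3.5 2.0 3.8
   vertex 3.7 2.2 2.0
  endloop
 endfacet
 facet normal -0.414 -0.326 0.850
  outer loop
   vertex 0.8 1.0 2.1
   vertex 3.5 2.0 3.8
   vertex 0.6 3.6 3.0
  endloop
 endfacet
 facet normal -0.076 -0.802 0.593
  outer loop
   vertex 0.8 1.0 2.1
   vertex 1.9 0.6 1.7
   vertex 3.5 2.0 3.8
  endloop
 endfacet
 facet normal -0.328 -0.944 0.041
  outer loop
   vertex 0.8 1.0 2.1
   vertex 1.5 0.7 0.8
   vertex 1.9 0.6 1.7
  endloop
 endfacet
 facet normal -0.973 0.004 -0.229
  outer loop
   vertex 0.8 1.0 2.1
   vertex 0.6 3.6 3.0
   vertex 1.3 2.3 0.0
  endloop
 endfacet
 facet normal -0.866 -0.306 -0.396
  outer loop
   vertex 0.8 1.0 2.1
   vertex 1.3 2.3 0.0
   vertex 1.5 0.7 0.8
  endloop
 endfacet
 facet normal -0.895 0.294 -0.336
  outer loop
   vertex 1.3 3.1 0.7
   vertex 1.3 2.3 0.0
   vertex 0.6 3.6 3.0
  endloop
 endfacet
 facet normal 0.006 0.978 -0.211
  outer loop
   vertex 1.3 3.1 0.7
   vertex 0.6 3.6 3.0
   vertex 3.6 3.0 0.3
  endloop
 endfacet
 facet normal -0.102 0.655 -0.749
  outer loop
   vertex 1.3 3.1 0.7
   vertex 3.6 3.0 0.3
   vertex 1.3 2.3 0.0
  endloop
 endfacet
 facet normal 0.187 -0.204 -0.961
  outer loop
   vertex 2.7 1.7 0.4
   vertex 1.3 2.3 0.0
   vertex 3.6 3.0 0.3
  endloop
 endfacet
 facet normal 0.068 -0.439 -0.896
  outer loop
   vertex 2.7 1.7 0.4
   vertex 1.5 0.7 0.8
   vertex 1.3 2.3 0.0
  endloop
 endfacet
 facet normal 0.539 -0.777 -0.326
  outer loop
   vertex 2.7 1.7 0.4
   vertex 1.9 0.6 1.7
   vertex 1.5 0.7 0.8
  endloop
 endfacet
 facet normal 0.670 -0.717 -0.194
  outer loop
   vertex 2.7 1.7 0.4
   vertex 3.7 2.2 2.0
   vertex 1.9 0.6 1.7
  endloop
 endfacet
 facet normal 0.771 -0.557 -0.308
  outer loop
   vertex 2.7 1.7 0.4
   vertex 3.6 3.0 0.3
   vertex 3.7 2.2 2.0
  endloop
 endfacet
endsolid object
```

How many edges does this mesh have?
24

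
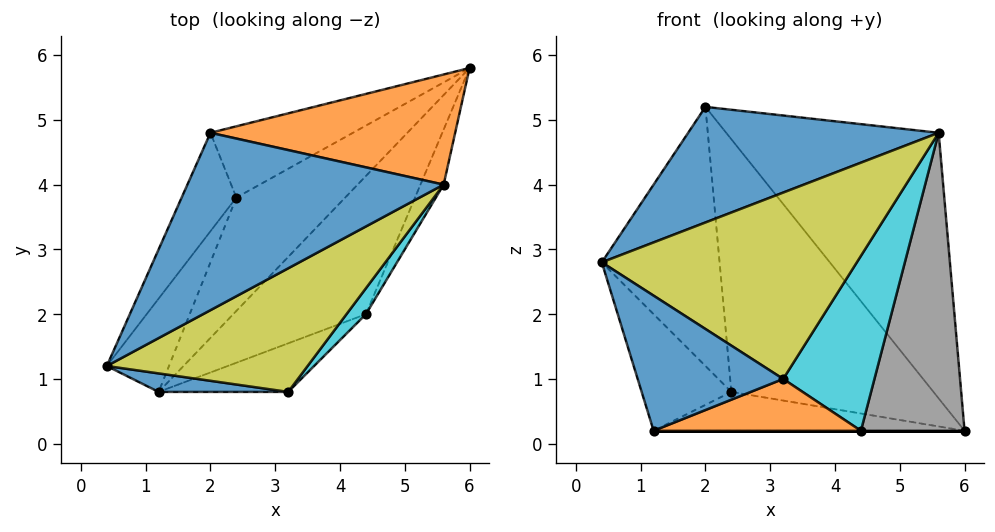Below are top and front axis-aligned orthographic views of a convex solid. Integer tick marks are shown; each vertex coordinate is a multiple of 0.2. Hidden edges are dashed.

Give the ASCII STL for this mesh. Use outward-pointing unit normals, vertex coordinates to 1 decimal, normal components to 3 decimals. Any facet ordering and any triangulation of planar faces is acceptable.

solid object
 facet normal -0.028 -0.546 0.837
  outer loop
   vertex 5.6 4.0 4.8
   vertex 2.0 4.8 5.2
   vertex 0.4 1.2 2.8
  endloop
 endfacet
 facet normal 0.241 0.897 0.372
  outer loop
   vertex 5.6 4.0 4.8
   vertex 6.0 5.8 0.2
   vertex 2.0 4.8 5.2
  endloop
 endfacet
 facet normal -0.844 0.502 -0.191
  outer loop
   vertex 2.4 3.8 0.8
   vertex 0.4 1.2 2.8
   vertex 2.0 4.8 5.2
  endloop
 endfacet
 facet normal -0.854 0.407 -0.325
  outer loop
   vertex 2.4 3.8 0.8
   vertex 1.2 0.8 0.2
   vertex 0.4 1.2 2.8
  endloop
 endfacet
 facet normal -0.502 0.833 -0.235
  outer loop
   vertex 2.4 3.8 0.8
   vertex 2.0 4.8 5.2
   vertex 6.0 5.8 0.2
  endloop
 endfacet
 facet normal -0.320 0.307 -0.896
  outer loop
   vertex 2.4 3.8 0.8
   vertex 6.0 5.8 0.2
   vertex 1.2 0.8 0.2
  endloop
 endfacet
 facet normal 0.000 0.000 -1.000
  outer loop
   vertex 4.4 2.0 0.2
   vertex 1.2 0.8 0.2
   vertex 6.0 5.8 0.2
  endloop
 endfacet
 facet normal 0.919 -0.387 -0.072
  outer loop
   vertex 4.4 2.0 0.2
   vertex 6.0 5.8 0.2
   vertex 5.6 4.0 4.8
  endloop
 endfacet
 facet normal 0.230 -0.811 0.538
  outer loop
   vertex 3.2 0.8 1.0
   vertex 5.6 4.0 4.8
   vertex 0.4 1.2 2.8
  endloop
 endfacet
 facet normal 0.736 -0.670 0.099
  outer loop
   vertex 3.2 0.8 1.0
   vertex 4.4 2.0 0.2
   vertex 5.6 4.0 4.8
  endloop
 endfacet
 facet normal -0.054 -0.989 0.136
  outer loop
   vertex 3.2 0.8 1.0
   vertex 0.4 1.2 2.8
   vertex 1.2 0.8 0.2
  endloop
 endfacet
 facet normal 0.264 -0.704 -0.660
  outer loop
   vertex 3.2 0.8 1.0
   vertex 1.2 0.8 0.2
   vertex 4.4 2.0 0.2
  endloop
 endfacet
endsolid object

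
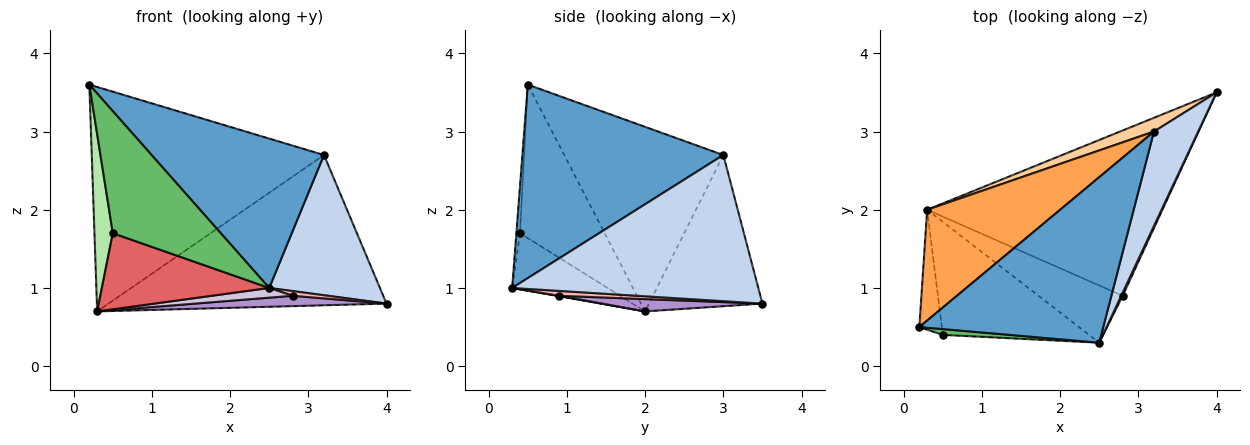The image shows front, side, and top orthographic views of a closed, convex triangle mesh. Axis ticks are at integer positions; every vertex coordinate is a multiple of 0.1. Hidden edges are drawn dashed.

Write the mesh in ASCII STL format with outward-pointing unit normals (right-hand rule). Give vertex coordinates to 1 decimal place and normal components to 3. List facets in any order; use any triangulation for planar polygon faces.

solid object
 facet normal 0.616 -0.528 0.585
  outer loop
   vertex 3.2 3.0 2.7
   vertex 0.2 0.5 3.6
   vertex 2.5 0.3 1.0
  endloop
 endfacet
 facet normal 0.879 -0.395 0.266
  outer loop
   vertex 3.2 3.0 2.7
   vertex 2.5 0.3 1.0
   vertex 4.0 3.5 0.8
  endloop
 endfacet
 facet normal -0.524 0.764 0.377
  outer loop
   vertex 3.2 3.0 2.7
   vertex 0.3 2.0 0.7
   vertex 0.2 0.5 3.6
  endloop
 endfacet
 facet normal -0.376 0.923 0.084
  outer loop
   vertex 3.2 3.0 2.7
   vertex 4.0 3.5 0.8
   vertex 0.3 2.0 0.7
  endloop
 endfacet
 facet normal -0.033 -0.998 0.047
  outer loop
   vertex 0.5 0.4 1.7
   vertex 2.5 0.3 1.0
   vertex 0.2 0.5 3.6
  endloop
 endfacet
 facet normal -0.967 -0.210 -0.142
  outer loop
   vertex 0.5 0.4 1.7
   vertex 0.2 0.5 3.6
   vertex 0.3 2.0 0.7
  endloop
 endfacet
 facet normal -0.303 -0.532 -0.791
  outer loop
   vertex 0.5 0.4 1.7
   vertex 0.3 2.0 0.7
   vertex 2.5 0.3 1.0
  endloop
 endfacet
 facet normal 0.880 -0.396 0.264
  outer loop
   vertex 2.8 0.9 0.9
   vertex 4.0 3.5 0.8
   vertex 2.5 0.3 1.0
  endloop
 endfacet
 facet normal 0.052 -0.062 -0.997
  outer loop
   vertex 2.8 0.9 0.9
   vertex 0.3 2.0 0.7
   vertex 4.0 3.5 0.8
  endloop
 endfacet
 facet normal 0.005 -0.167 -0.986
  outer loop
   vertex 2.8 0.9 0.9
   vertex 2.5 0.3 1.0
   vertex 0.3 2.0 0.7
  endloop
 endfacet
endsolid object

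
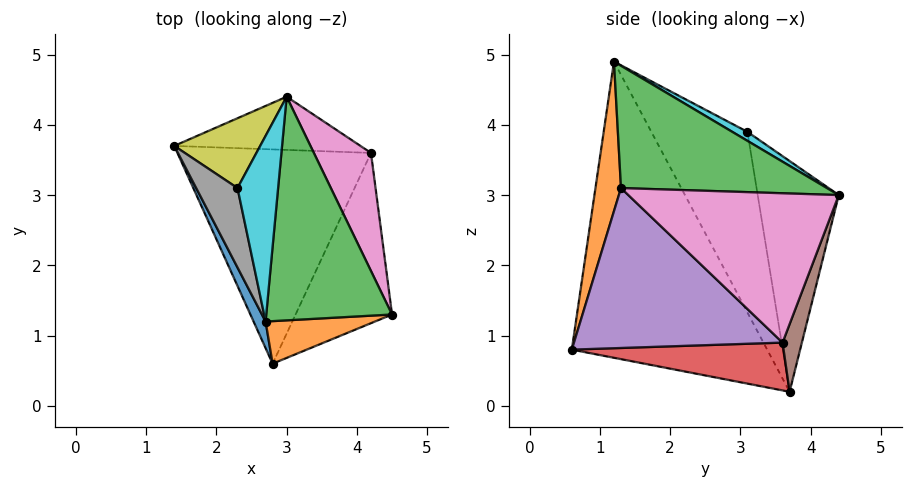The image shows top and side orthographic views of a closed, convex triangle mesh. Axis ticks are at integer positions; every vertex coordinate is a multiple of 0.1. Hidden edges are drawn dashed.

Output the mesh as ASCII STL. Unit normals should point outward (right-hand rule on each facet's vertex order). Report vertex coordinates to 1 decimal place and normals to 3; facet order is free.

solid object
 facet normal -0.913 -0.405 0.037
  outer loop
   vertex 2.7 1.2 4.9
   vertex 1.4 3.7 0.2
   vertex 2.8 0.6 0.8
  endloop
 endfacet
 facet normal 0.200 -0.969 0.147
  outer loop
   vertex 2.7 1.2 4.9
   vertex 2.8 0.6 0.8
   vertex 4.5 1.3 3.1
  endloop
 endfacet
 facet normal 0.656 0.339 0.675
  outer loop
   vertex 3.0 4.4 3.0
   vertex 2.7 1.2 4.9
   vertex 4.5 1.3 3.1
  endloop
 endfacet
 facet normal 0.239 -0.079 -0.968
  outer loop
   vertex 4.2 3.6 0.9
   vertex 2.8 0.6 0.8
   vertex 1.4 3.7 0.2
  endloop
 endfacet
 facet normal 0.800 -0.357 -0.482
  outer loop
   vertex 4.2 3.6 0.9
   vertex 4.5 1.3 3.1
   vertex 2.8 0.6 0.8
  endloop
 endfacet
 facet normal 0.109 0.948 -0.299
  outer loop
   vertex 4.2 3.6 0.9
   vertex 1.4 3.7 0.2
   vertex 3.0 4.4 3.0
  endloop
 endfacet
 facet normal 0.847 0.421 0.324
  outer loop
   vertex 4.2 3.6 0.9
   vertex 3.0 4.4 3.0
   vertex 4.5 1.3 3.1
  endloop
 endfacet
 facet normal -0.971 -0.088 0.222
  outer loop
   vertex 2.3 3.1 3.9
   vertex 1.4 3.7 0.2
   vertex 2.7 1.2 4.9
  endloop
 endfacet
 facet normal -0.751 0.598 0.280
  outer loop
   vertex 2.3 3.1 3.9
   vertex 3.0 4.4 3.0
   vertex 1.4 3.7 0.2
  endloop
 endfacet
 facet normal 0.189 0.488 0.852
  outer loop
   vertex 2.3 3.1 3.9
   vertex 2.7 1.2 4.9
   vertex 3.0 4.4 3.0
  endloop
 endfacet
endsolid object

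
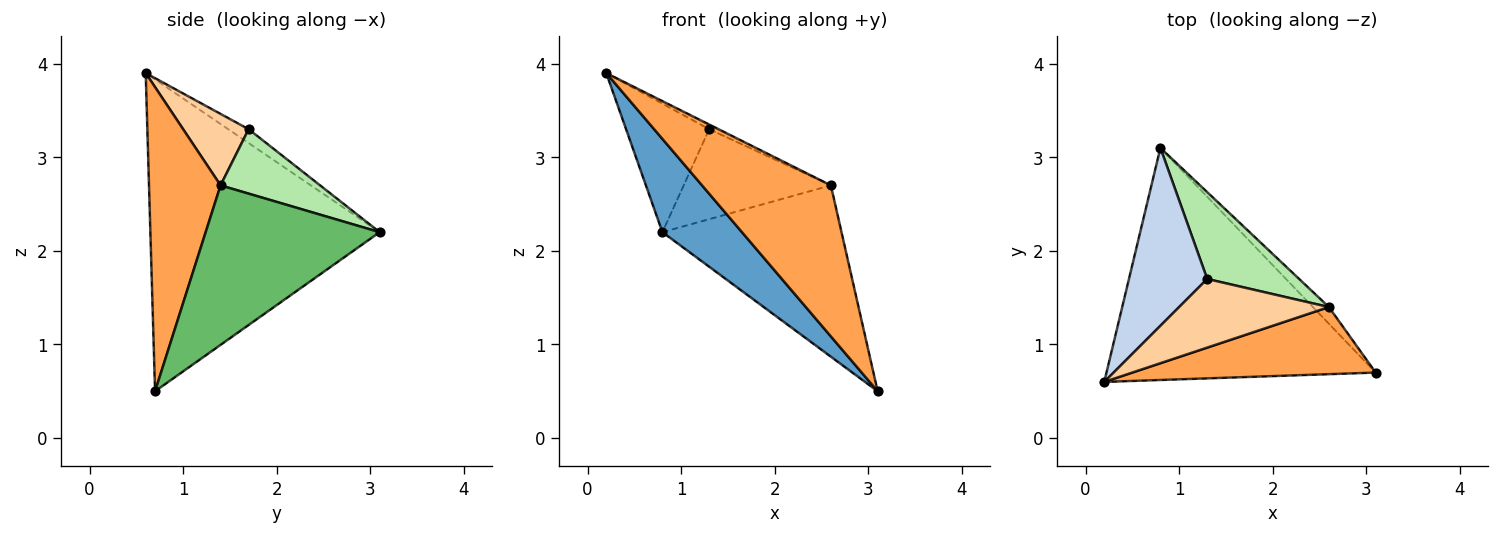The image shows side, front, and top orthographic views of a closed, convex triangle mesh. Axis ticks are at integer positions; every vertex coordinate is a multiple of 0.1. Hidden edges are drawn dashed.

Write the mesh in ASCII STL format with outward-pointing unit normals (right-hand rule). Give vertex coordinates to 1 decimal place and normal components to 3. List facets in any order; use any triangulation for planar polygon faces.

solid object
 facet normal -0.732 -0.254 -0.632
  outer loop
   vertex 0.8 3.1 2.2
   vertex 3.1 0.7 0.5
   vertex 0.2 0.6 3.9
  endloop
 endfacet
 facet normal -0.142 0.580 0.802
  outer loop
   vertex 1.3 1.7 3.3
   vertex 0.8 3.1 2.2
   vertex 0.2 0.6 3.9
  endloop
 endfacet
 facet normal 0.453 -0.815 0.362
  outer loop
   vertex 2.6 1.4 2.7
   vertex 0.2 0.6 3.9
   vertex 3.1 0.7 0.5
  endloop
 endfacet
 facet normal 0.430 0.061 0.901
  outer loop
   vertex 2.6 1.4 2.7
   vertex 1.3 1.7 3.3
   vertex 0.2 0.6 3.9
  endloop
 endfacet
 facet normal 0.695 0.716 -0.070
  outer loop
   vertex 2.6 1.4 2.7
   vertex 3.1 0.7 0.5
   vertex 0.8 3.1 2.2
  endloop
 endfacet
 facet normal 0.438 0.647 0.625
  outer loop
   vertex 2.6 1.4 2.7
   vertex 0.8 3.1 2.2
   vertex 1.3 1.7 3.3
  endloop
 endfacet
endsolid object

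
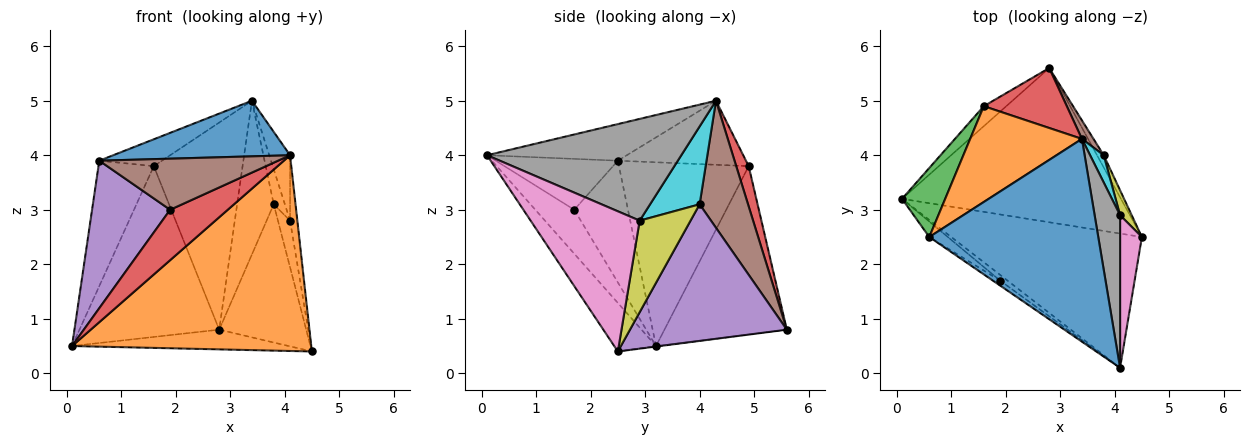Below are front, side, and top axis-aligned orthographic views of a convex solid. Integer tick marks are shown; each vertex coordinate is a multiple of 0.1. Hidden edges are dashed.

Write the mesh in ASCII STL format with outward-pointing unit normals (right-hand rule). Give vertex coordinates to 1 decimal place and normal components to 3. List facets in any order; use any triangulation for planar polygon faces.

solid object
 facet normal -0.002 0.127 -0.992
  outer loop
   vertex 2.8 5.6 0.8
   vertex 4.5 2.5 0.4
   vertex 0.1 3.2 0.5
  endloop
 endfacet
 facet normal -0.143 -0.816 -0.560
  outer loop
   vertex 4.1 0.1 4.0
   vertex 0.1 3.2 0.5
   vertex 4.5 2.5 0.4
  endloop
 endfacet
 facet normal -0.656 0.749 -0.088
  outer loop
   vertex 1.6 4.9 3.8
   vertex 2.8 5.6 0.8
   vertex 0.1 3.2 0.5
  endloop
 endfacet
 facet normal 0.134 0.952 0.276
  outer loop
   vertex 1.6 4.9 3.8
   vertex 3.4 4.3 5.0
   vertex 2.8 5.6 0.8
  endloop
 endfacet
 facet normal 0.874 0.485 -0.043
  outer loop
   vertex 3.8 4.0 3.1
   vertex 4.5 2.5 0.4
   vertex 2.8 5.6 0.8
  endloop
 endfacet
 facet normal 0.796 0.601 0.073
  outer loop
   vertex 3.8 4.0 3.1
   vertex 2.8 5.6 0.8
   vertex 3.4 4.3 5.0
  endloop
 endfacet
 facet normal 0.986 0.066 0.153
  outer loop
   vertex 4.1 2.9 2.8
   vertex 4.1 0.1 4.0
   vertex 4.5 2.5 0.4
  endloop
 endfacet
 facet normal 0.965 0.103 0.241
  outer loop
   vertex 4.1 2.9 2.8
   vertex 3.4 4.3 5.0
   vertex 4.1 0.1 4.0
  endloop
 endfacet
 facet normal 0.965 0.230 0.123
  outer loop
   vertex 4.1 2.9 2.8
   vertex 4.5 2.5 0.4
   vertex 3.8 4.0 3.1
  endloop
 endfacet
 facet normal 0.962 0.216 0.168
  outer loop
   vertex 4.1 2.9 2.8
   vertex 3.8 4.0 3.1
   vertex 3.4 4.3 5.0
  endloop
 endfacet
 facet normal -0.204 -0.259 0.944
  outer loop
   vertex 0.6 2.5 3.9
   vertex 4.1 0.1 4.0
   vertex 3.4 4.3 5.0
  endloop
 endfacet
 facet normal -0.483 0.236 0.843
  outer loop
   vertex 0.6 2.5 3.9
   vertex 3.4 4.3 5.0
   vertex 1.6 4.9 3.8
  endloop
 endfacet
 facet normal -0.899 0.383 0.211
  outer loop
   vertex 0.6 2.5 3.9
   vertex 1.6 4.9 3.8
   vertex 0.1 3.2 0.5
  endloop
 endfacet
 facet normal -0.557 -0.825 -0.094
  outer loop
   vertex 1.9 1.7 3.0
   vertex 0.1 3.2 0.5
   vertex 4.1 0.1 4.0
  endloop
 endfacet
 facet normal -0.565 -0.821 -0.086
  outer loop
   vertex 1.9 1.7 3.0
   vertex 0.6 2.5 3.9
   vertex 0.1 3.2 0.5
  endloop
 endfacet
 facet normal -0.562 -0.823 -0.080
  outer loop
   vertex 1.9 1.7 3.0
   vertex 4.1 0.1 4.0
   vertex 0.6 2.5 3.9
  endloop
 endfacet
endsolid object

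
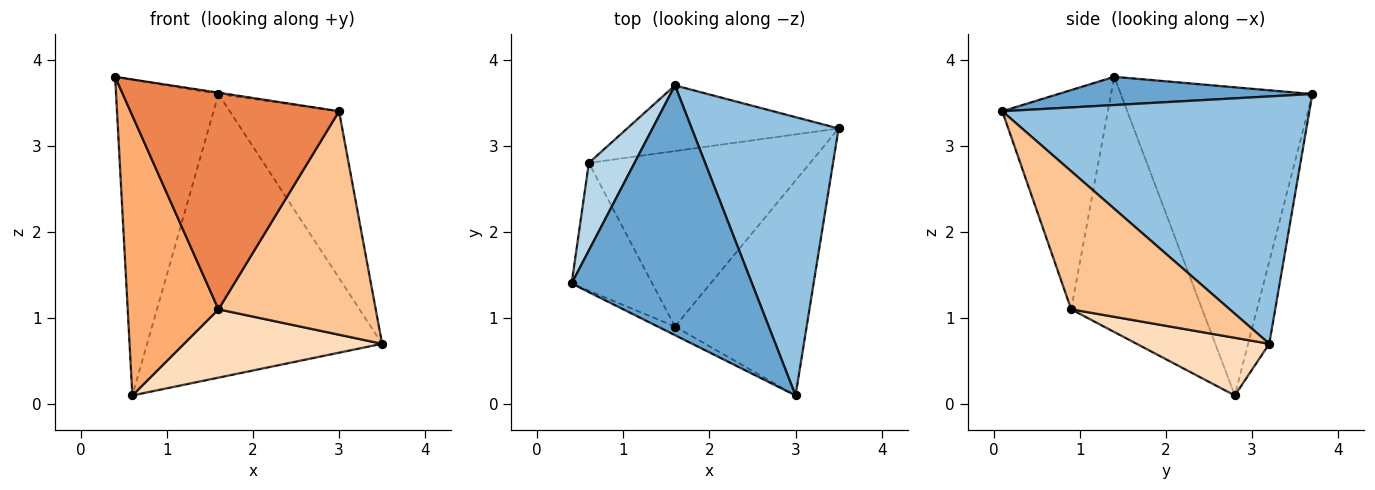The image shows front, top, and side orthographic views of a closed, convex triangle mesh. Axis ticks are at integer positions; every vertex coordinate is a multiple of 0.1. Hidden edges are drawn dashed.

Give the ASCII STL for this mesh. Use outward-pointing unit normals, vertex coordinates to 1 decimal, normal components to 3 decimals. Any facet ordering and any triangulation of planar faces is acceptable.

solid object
 facet normal 0.155 0.005 0.988
  outer loop
   vertex 1.6 3.7 3.6
   vertex 0.4 1.4 3.8
   vertex 3.0 0.1 3.4
  endloop
 endfacet
 facet normal 0.822 0.293 0.488
  outer loop
   vertex 1.6 3.7 3.6
   vertex 3.0 0.1 3.4
   vertex 3.5 3.2 0.7
  endloop
 endfacet
 facet normal -0.874 0.468 0.130
  outer loop
   vertex 1.6 3.7 3.6
   vertex 0.6 2.8 0.1
   vertex 0.4 1.4 3.8
  endloop
 endfacet
 facet normal -0.087 0.971 -0.225
  outer loop
   vertex 1.6 3.7 3.6
   vertex 3.5 3.2 0.7
   vertex 0.6 2.8 0.1
  endloop
 endfacet
 facet normal -0.451 -0.892 -0.035
  outer loop
   vertex 1.6 0.9 1.1
   vertex 3.0 0.1 3.4
   vertex 0.4 1.4 3.8
  endloop
 endfacet
 facet normal -0.796 -0.551 -0.252
  outer loop
   vertex 1.6 0.9 1.1
   vertex 0.4 1.4 3.8
   vertex 0.6 2.8 0.1
  endloop
 endfacet
 facet normal 0.588 -0.583 -0.561
  outer loop
   vertex 1.6 0.9 1.1
   vertex 3.5 3.2 0.7
   vertex 3.0 0.1 3.4
  endloop
 endfacet
 facet normal 0.236 -0.352 -0.906
  outer loop
   vertex 1.6 0.9 1.1
   vertex 0.6 2.8 0.1
   vertex 3.5 3.2 0.7
  endloop
 endfacet
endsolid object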